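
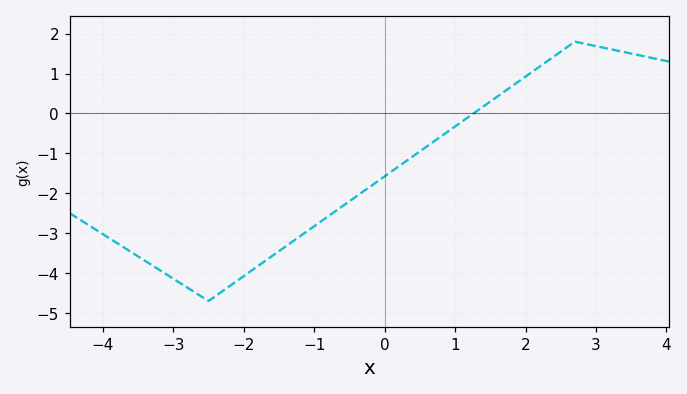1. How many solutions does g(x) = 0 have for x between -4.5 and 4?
1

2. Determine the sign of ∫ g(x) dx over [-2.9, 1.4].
negative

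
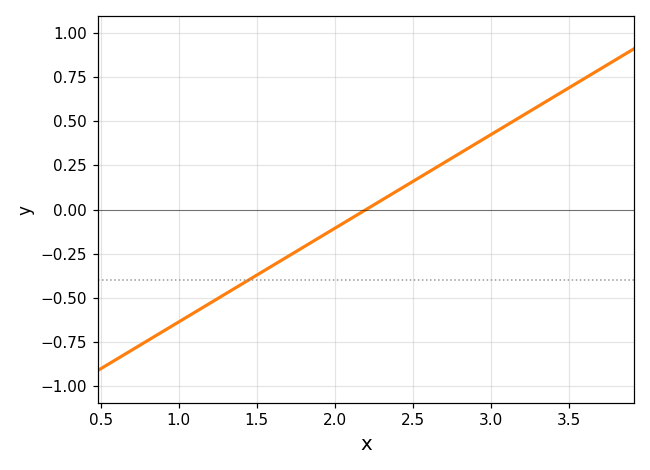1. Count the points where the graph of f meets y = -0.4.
1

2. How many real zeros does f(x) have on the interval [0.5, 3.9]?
1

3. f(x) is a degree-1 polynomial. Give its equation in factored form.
y = 0.53(x - 2.2)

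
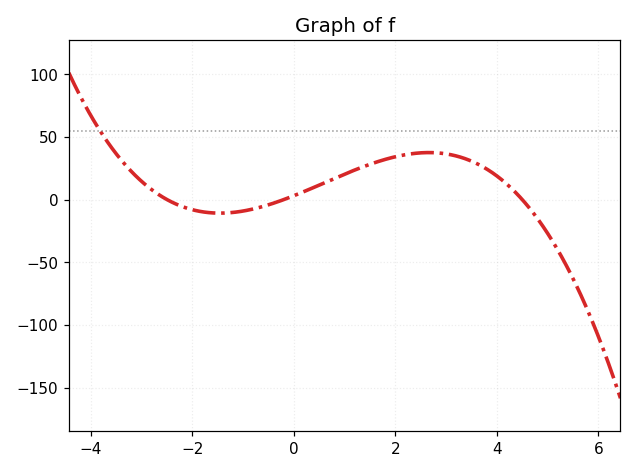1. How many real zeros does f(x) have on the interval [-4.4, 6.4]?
3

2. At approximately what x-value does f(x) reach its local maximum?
2.6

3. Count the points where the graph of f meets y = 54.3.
1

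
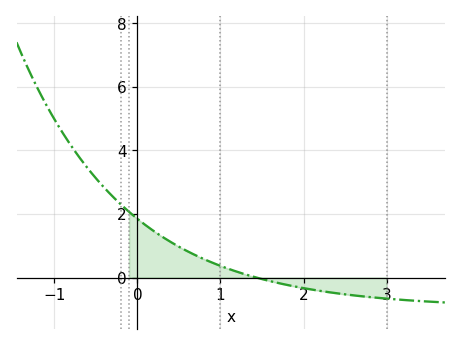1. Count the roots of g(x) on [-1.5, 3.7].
1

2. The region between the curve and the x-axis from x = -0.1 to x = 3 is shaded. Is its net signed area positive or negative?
positive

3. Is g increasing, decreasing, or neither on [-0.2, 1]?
decreasing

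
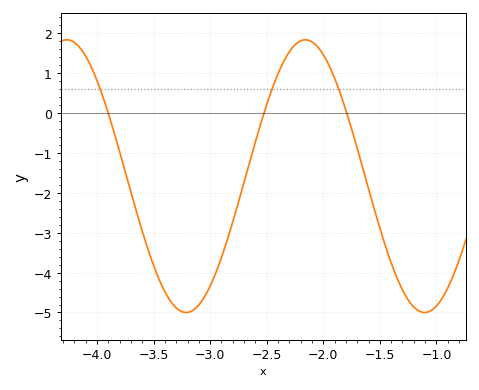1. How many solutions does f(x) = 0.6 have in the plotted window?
3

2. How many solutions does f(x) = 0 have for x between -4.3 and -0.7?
3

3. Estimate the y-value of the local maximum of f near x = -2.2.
1.84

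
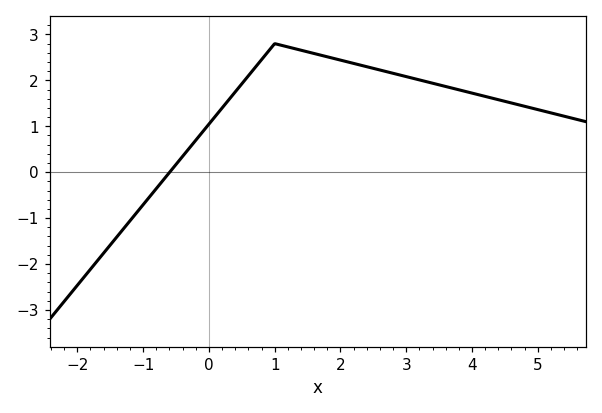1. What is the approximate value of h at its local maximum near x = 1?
2.8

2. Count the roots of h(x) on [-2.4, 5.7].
1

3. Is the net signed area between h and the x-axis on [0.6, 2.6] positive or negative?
positive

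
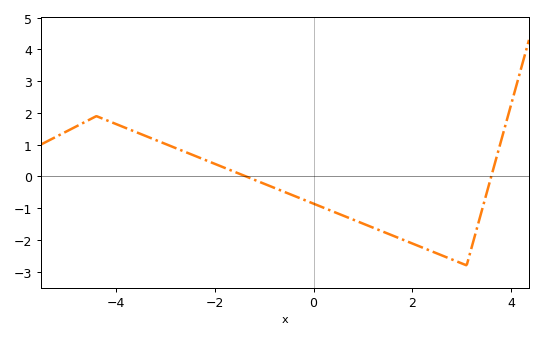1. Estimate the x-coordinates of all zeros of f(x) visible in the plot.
-1.37, 3.6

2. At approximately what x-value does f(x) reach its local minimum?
3.1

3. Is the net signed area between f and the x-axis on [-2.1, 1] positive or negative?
negative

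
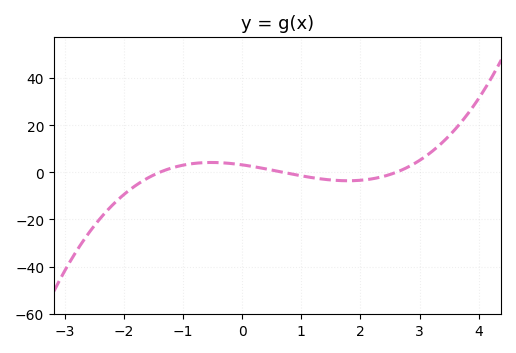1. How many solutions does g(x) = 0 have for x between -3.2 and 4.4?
3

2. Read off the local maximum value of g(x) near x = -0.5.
4.22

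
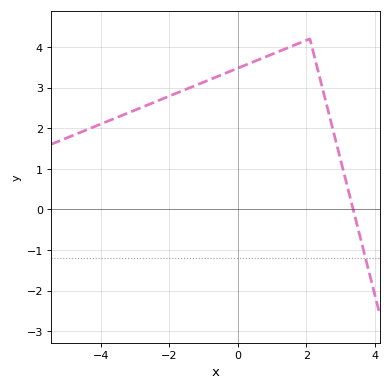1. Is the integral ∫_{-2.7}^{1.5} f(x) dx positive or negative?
positive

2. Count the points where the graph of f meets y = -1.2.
1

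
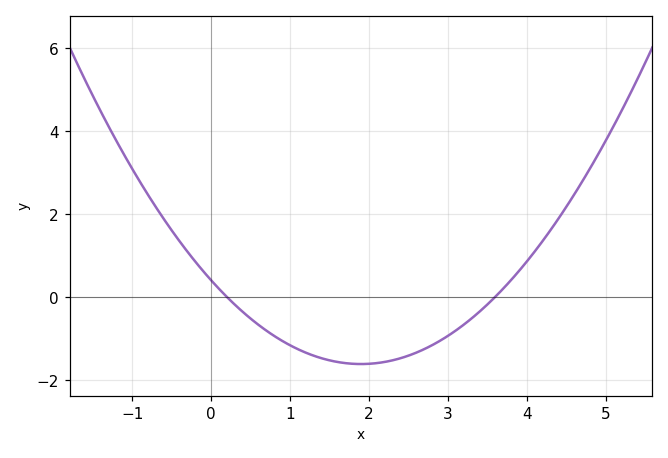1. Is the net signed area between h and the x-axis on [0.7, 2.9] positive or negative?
negative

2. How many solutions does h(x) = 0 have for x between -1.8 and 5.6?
2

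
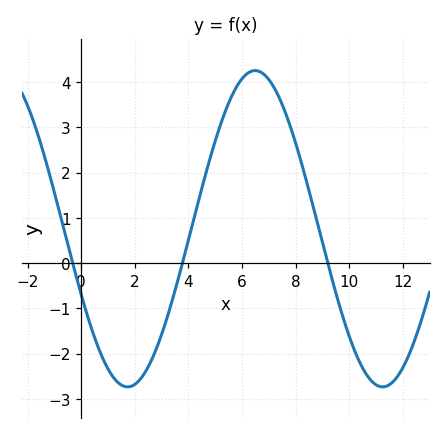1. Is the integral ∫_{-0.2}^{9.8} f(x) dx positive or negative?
positive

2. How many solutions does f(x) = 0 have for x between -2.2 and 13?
3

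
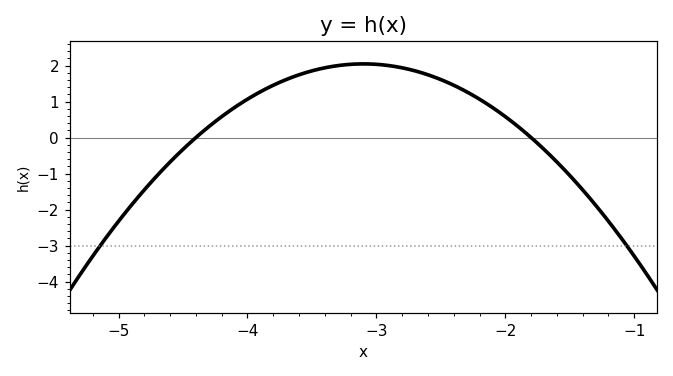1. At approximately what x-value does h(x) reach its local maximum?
-3.1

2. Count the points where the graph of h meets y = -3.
2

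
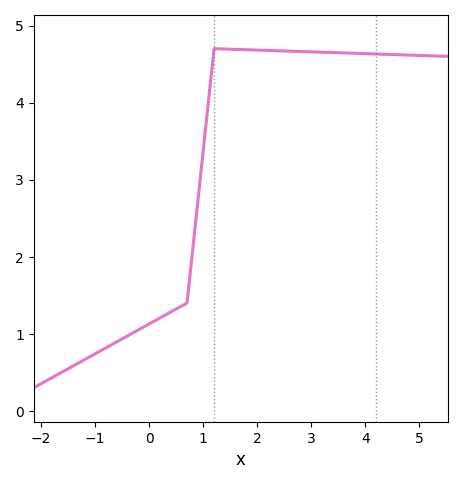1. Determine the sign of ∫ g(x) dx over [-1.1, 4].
positive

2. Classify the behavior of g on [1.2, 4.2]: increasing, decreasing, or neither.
decreasing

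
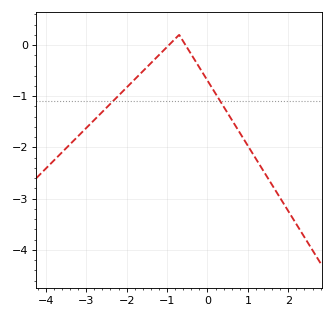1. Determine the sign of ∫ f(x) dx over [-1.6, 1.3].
negative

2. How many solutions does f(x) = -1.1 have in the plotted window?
2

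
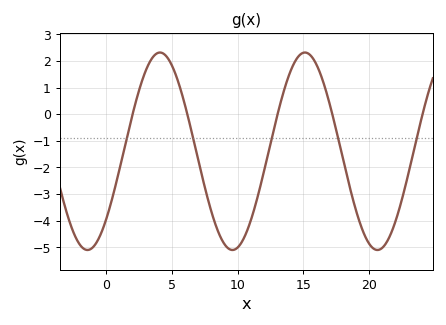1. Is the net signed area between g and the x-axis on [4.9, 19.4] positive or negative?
negative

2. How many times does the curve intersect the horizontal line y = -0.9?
5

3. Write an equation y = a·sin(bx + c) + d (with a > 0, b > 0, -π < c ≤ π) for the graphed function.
y = 3.71sin(0.57x - 0.76) - 1.39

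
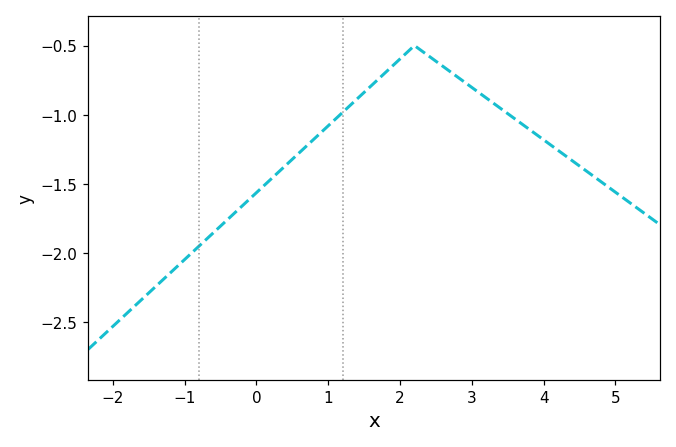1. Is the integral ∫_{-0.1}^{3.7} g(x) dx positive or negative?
negative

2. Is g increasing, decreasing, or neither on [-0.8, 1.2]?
increasing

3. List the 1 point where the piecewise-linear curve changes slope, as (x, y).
(2.2, -0.5)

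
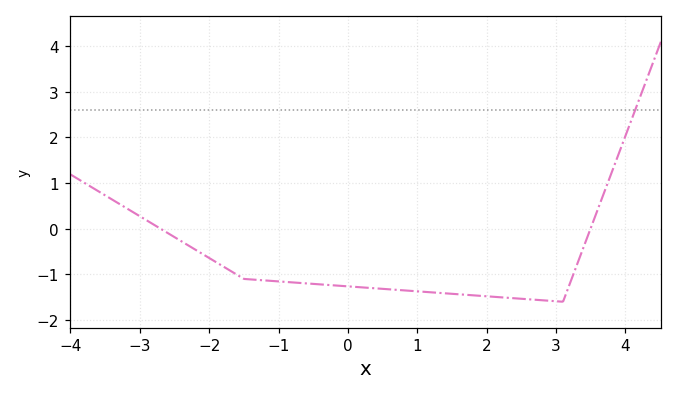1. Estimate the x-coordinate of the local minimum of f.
3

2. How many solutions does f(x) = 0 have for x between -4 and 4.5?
2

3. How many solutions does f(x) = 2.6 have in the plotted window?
1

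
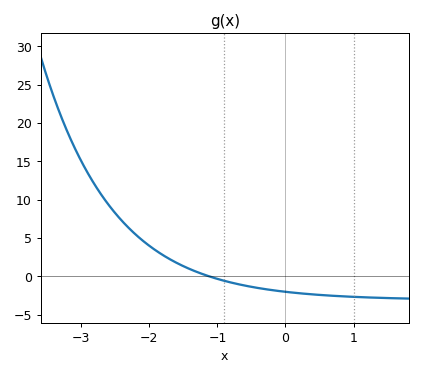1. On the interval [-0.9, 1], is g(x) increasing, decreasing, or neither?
decreasing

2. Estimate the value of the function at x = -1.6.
1.77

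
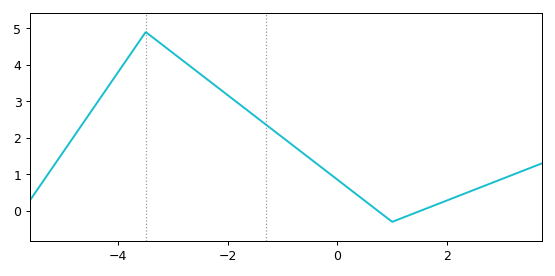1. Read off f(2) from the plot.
0.3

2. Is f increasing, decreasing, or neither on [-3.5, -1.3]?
decreasing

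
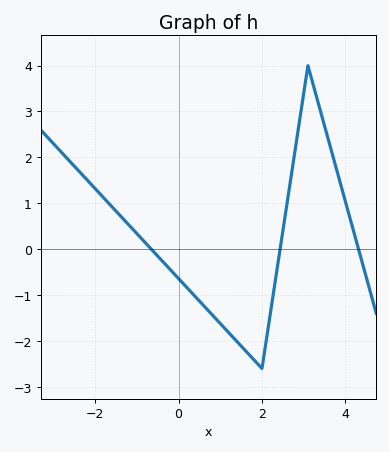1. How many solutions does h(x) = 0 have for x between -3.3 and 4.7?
3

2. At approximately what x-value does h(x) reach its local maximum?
3.1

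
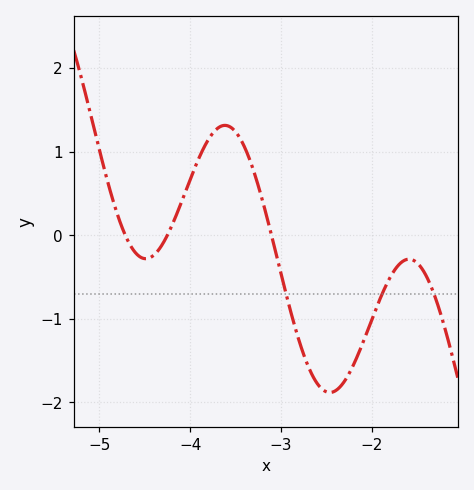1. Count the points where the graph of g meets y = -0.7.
3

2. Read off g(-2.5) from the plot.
-1.9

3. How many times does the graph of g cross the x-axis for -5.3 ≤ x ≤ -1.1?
3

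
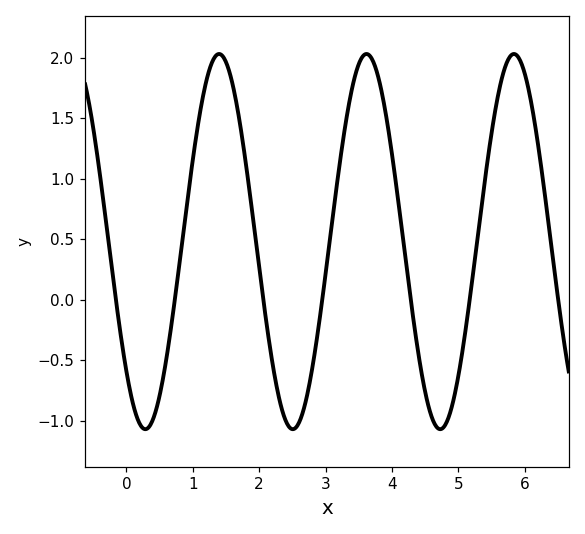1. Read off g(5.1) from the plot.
-0.3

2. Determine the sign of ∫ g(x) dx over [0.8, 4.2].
positive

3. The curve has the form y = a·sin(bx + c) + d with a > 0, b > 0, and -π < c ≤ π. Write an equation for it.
y = 1.55sin(2.8x - 2.4) + 0.48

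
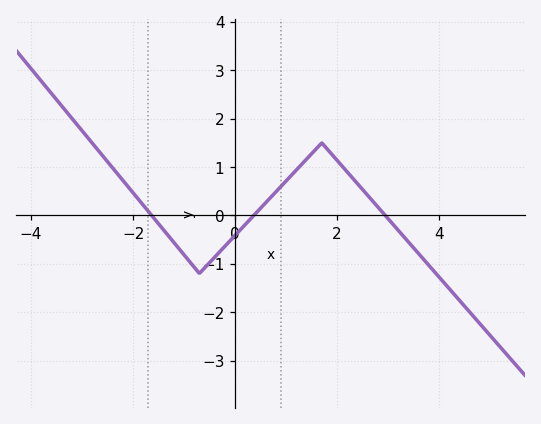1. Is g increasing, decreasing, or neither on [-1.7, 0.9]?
neither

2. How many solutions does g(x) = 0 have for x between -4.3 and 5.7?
3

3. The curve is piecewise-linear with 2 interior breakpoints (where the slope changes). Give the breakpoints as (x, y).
(-0.7, -1.2); (1.7, 1.5)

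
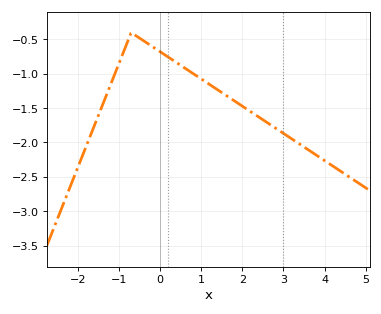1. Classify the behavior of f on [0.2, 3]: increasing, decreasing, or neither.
decreasing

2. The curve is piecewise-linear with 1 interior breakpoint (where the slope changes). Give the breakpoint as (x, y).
(-0.7, -0.4)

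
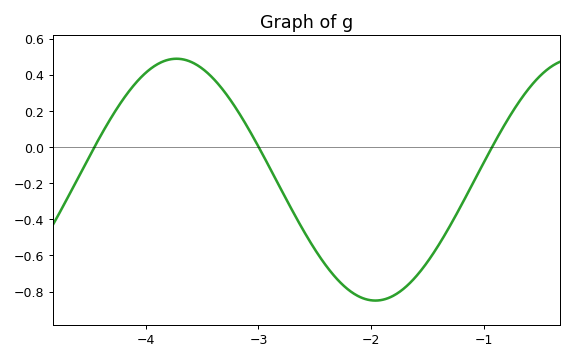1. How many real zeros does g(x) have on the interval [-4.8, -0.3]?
3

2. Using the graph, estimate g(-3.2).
0.22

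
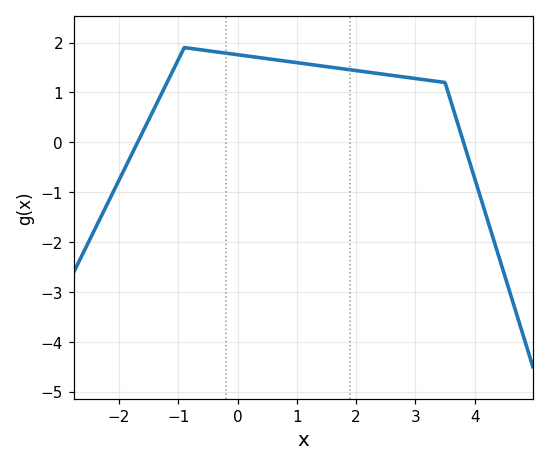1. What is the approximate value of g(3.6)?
0.8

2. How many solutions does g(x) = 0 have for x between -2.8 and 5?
2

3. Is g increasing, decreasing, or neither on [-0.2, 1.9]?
decreasing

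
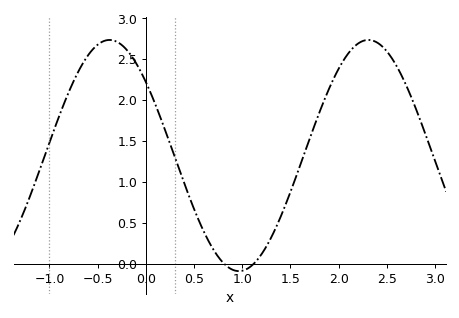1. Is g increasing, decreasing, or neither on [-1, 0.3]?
neither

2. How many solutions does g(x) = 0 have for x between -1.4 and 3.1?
2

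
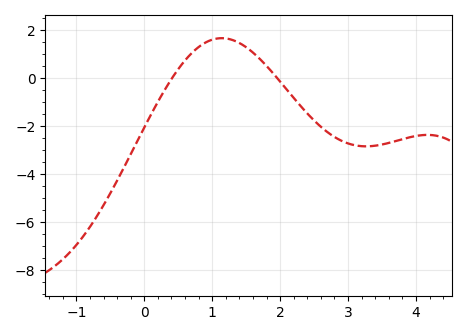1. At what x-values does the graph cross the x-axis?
0.4, 2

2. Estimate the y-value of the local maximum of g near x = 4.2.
-2.4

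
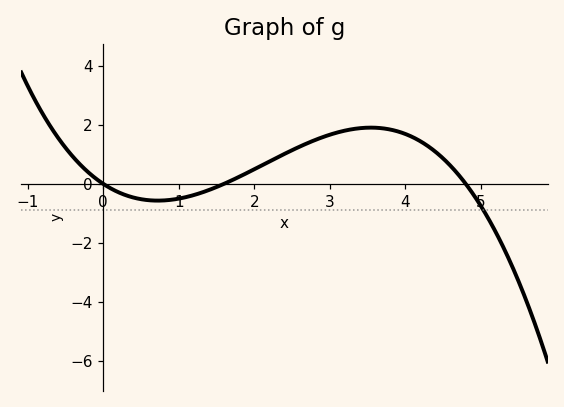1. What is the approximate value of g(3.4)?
1.8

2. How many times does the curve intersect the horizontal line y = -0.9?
1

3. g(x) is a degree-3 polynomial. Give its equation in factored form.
y = -0.22(x - 0)(x - 1.6)(x - 4.8)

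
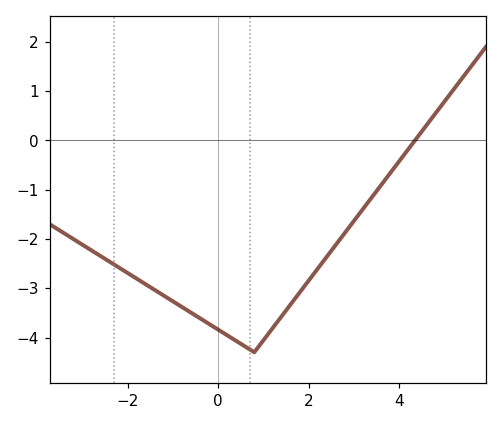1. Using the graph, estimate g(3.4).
-1.2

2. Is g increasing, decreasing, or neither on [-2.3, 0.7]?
decreasing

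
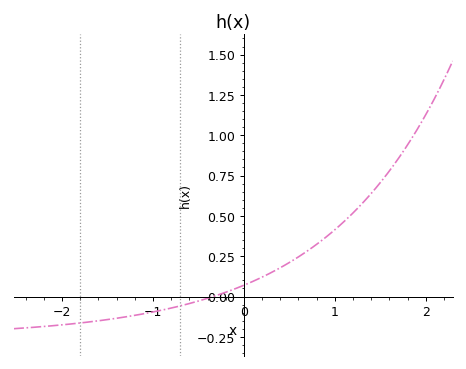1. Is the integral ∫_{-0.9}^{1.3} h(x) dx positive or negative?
positive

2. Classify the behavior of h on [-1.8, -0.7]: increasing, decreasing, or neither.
increasing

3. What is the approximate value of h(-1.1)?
-0.107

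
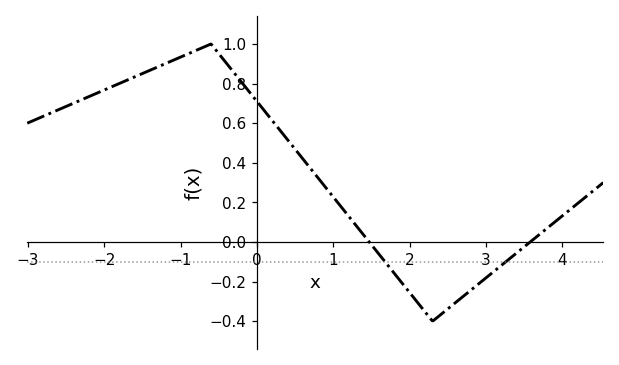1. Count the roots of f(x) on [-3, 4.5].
2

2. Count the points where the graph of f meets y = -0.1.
2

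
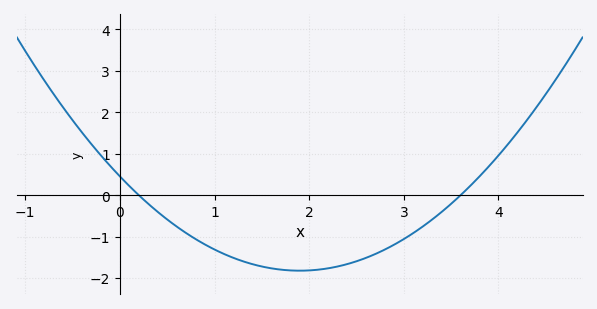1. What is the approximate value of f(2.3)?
-1.7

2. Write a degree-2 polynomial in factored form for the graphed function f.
y = 0.63(x - 0.2)(x - 3.6)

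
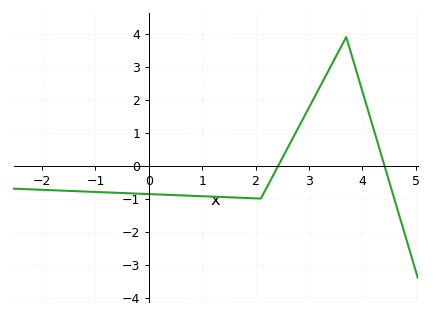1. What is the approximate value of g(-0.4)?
-0.8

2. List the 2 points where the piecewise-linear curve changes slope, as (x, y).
(2.1, -1); (3.7, 3.9)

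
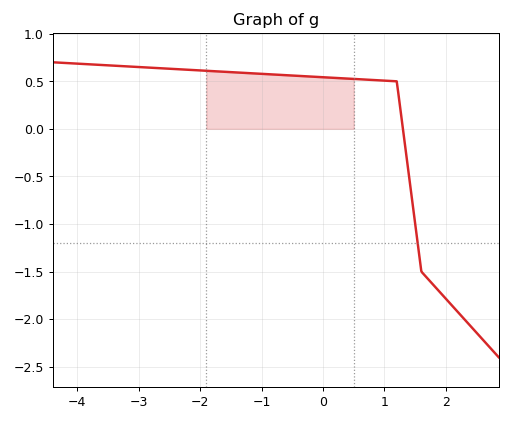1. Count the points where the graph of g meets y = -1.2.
1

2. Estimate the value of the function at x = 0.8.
0.514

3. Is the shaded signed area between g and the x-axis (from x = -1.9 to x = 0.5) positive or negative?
positive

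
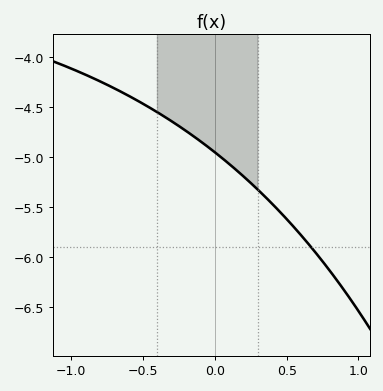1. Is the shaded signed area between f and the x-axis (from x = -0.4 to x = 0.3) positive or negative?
negative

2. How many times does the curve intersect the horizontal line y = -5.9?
1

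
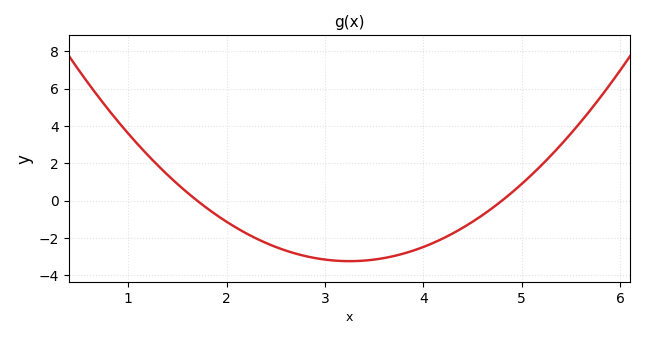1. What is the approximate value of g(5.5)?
3.6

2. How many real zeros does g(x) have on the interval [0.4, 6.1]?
2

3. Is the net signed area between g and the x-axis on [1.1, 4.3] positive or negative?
negative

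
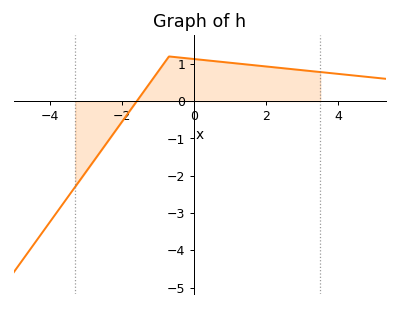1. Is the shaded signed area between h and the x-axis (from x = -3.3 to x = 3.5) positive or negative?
positive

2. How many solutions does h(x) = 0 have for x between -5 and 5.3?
1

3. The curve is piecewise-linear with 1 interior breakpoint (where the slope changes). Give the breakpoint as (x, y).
(-0.7, 1.2)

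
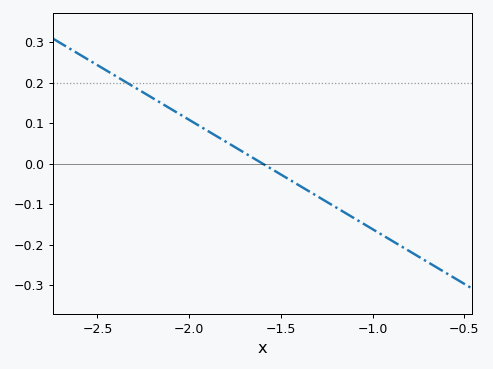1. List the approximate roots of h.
-1.6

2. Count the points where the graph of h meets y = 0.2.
1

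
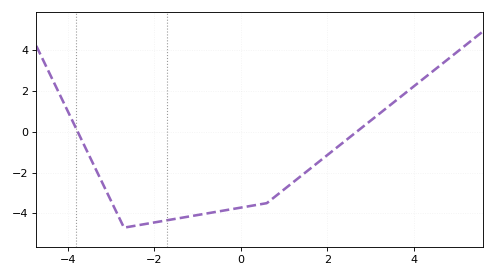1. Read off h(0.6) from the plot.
-3.5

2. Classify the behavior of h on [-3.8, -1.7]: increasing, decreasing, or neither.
neither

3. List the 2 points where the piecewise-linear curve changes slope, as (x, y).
(-2.7, -4.7); (0.6, -3.5)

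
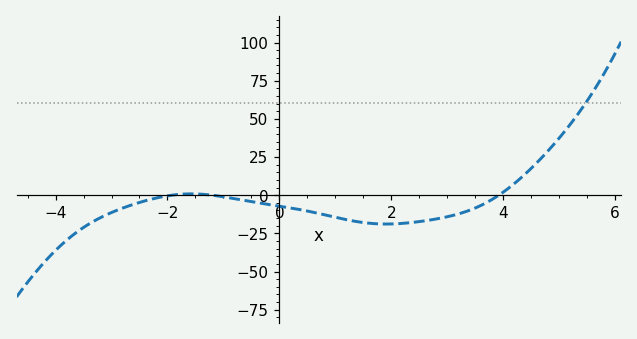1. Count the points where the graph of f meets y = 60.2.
1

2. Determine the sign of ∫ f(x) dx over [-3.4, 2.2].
negative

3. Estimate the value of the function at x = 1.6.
-18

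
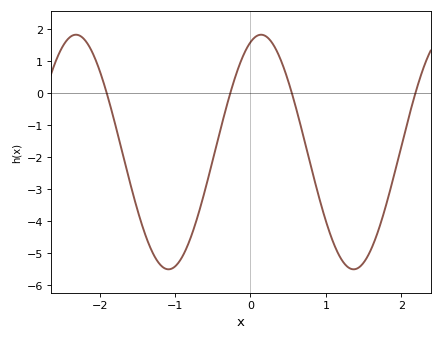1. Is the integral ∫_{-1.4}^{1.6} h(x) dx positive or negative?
negative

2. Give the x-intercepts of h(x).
-1.91, -0.268, 0.549, 2.19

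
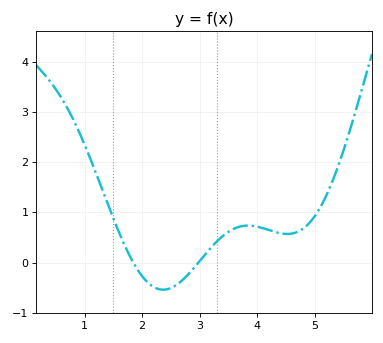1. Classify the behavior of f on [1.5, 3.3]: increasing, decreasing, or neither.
neither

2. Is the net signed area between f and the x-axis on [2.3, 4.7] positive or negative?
positive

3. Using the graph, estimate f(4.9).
0.788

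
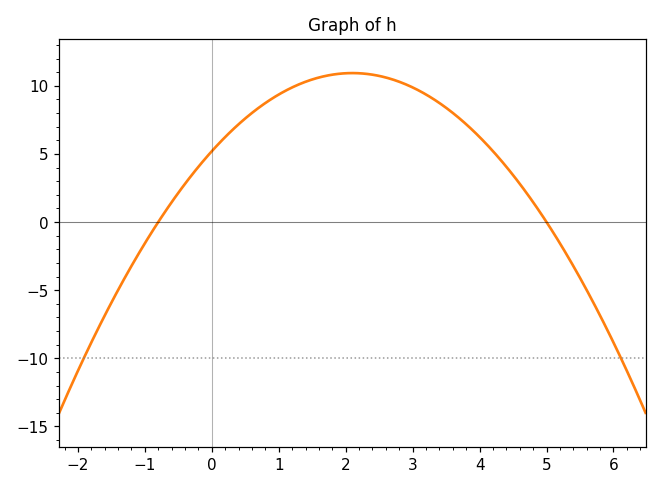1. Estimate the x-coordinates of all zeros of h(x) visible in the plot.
-0.8, 5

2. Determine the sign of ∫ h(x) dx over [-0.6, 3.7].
positive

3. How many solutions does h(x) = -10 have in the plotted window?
2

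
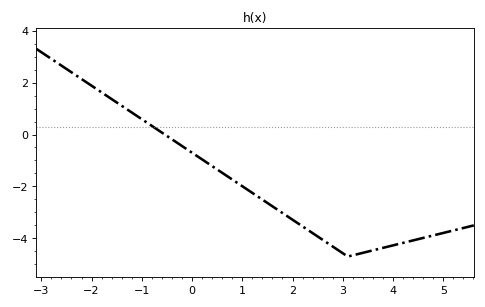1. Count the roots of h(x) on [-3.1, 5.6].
1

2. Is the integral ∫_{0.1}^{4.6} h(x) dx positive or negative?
negative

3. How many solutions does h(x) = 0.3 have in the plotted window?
1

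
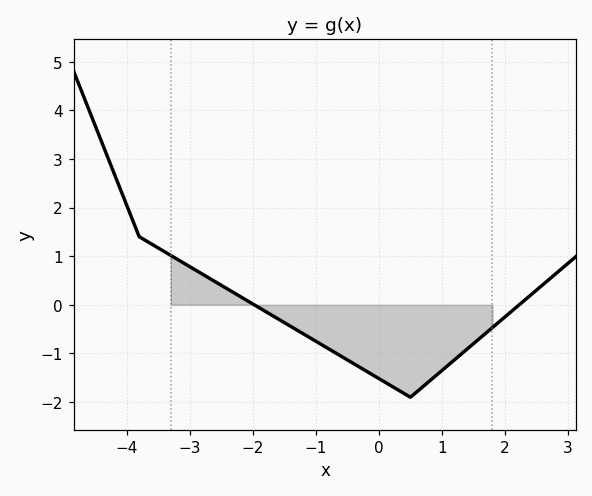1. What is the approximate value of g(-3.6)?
1.25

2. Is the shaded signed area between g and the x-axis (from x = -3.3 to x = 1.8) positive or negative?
negative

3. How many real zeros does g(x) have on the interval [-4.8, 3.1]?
2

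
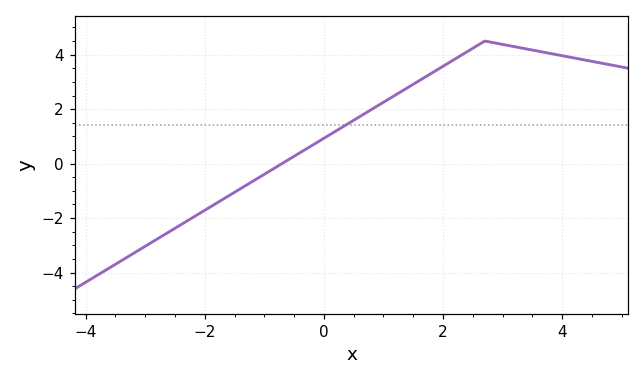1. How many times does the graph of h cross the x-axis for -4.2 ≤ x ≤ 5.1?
1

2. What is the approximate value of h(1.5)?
2.91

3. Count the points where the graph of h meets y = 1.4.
1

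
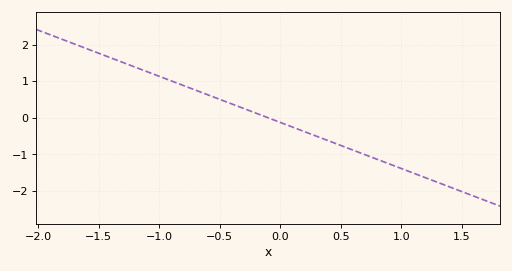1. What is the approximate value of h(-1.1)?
1.3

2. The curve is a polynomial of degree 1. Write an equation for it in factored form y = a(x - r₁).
y = -1.26(x + 0.1)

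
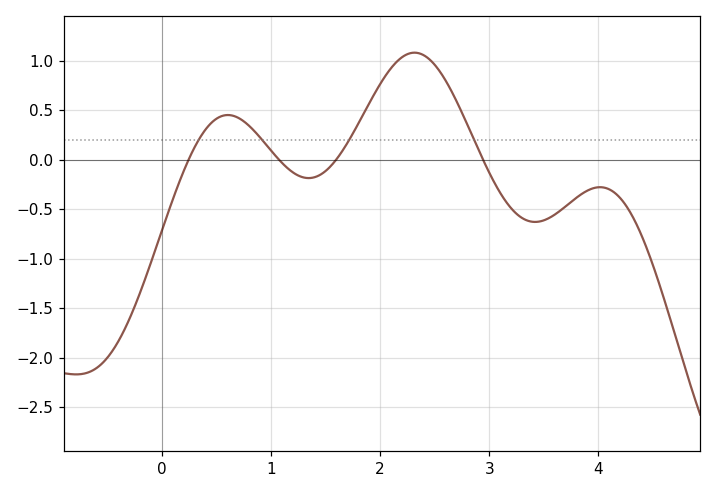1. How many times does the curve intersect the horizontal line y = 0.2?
4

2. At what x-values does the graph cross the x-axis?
0.245, 1.07, 1.6, 2.94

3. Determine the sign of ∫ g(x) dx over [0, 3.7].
positive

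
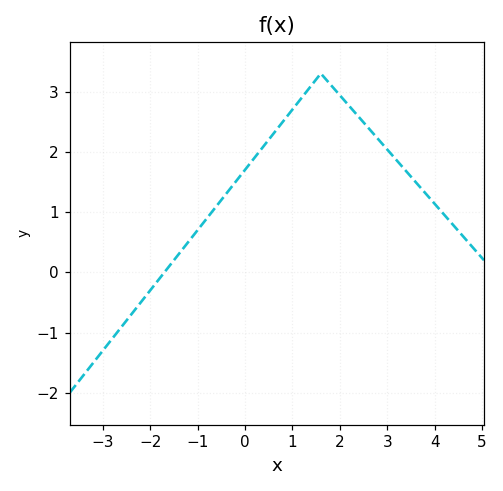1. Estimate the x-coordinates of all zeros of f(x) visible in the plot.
-1.7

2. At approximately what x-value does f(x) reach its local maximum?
1.6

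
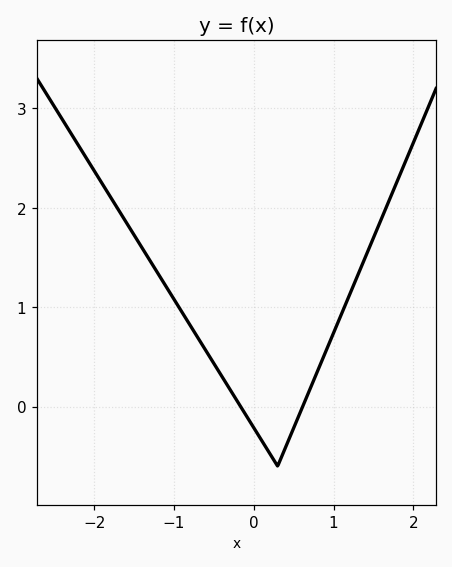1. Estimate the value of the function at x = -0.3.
0.176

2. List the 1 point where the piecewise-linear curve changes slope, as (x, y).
(0.3, -0.6)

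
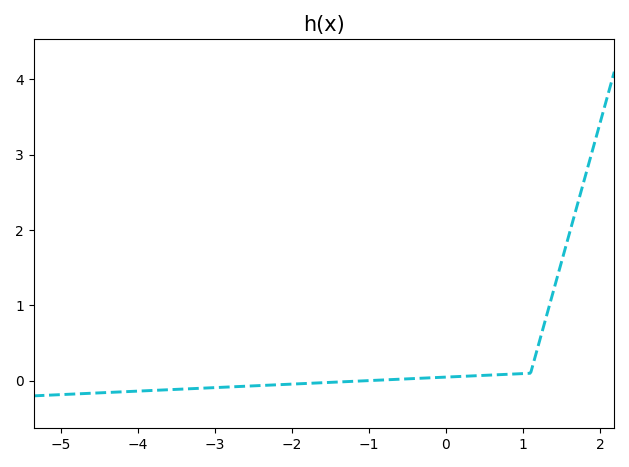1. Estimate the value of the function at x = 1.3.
0.836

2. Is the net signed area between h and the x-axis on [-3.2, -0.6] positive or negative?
negative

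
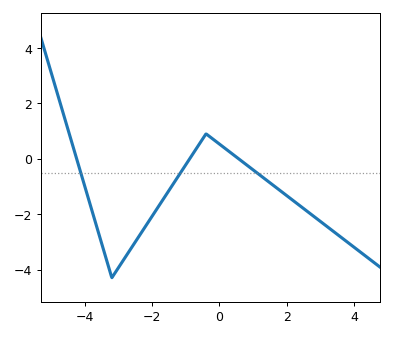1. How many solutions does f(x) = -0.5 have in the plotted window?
3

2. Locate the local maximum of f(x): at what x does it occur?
-0.4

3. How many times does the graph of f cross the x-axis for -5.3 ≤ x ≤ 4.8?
3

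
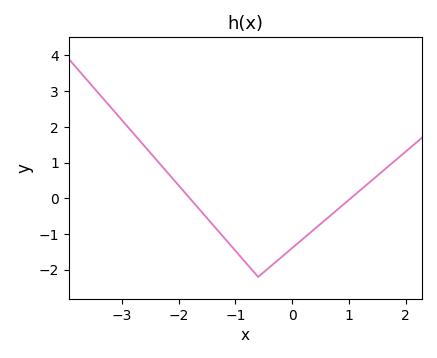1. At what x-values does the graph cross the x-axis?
-1.8, 1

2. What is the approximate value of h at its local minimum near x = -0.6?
-2.2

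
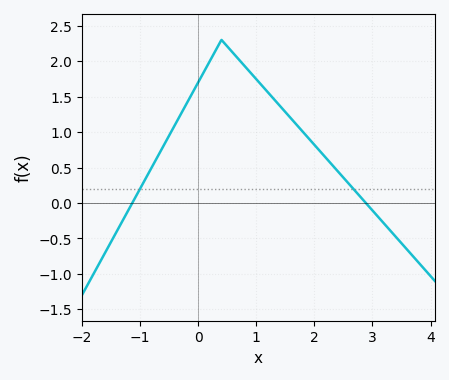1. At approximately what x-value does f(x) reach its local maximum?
0.4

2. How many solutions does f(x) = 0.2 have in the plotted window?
2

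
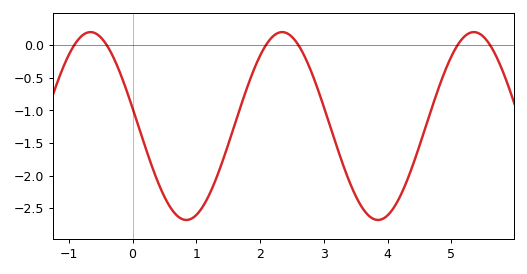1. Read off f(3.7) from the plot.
-2.61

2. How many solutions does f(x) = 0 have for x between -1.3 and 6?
6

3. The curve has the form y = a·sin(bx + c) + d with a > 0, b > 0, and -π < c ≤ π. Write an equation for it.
y = 1.44sin(2.09x + 2.95) - 1.24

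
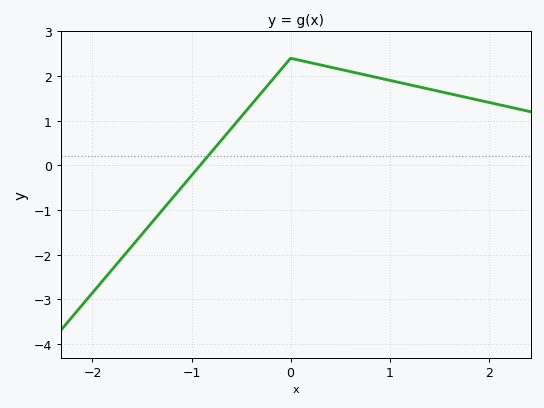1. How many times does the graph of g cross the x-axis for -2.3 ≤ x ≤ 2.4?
1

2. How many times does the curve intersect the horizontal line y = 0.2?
1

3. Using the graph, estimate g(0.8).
2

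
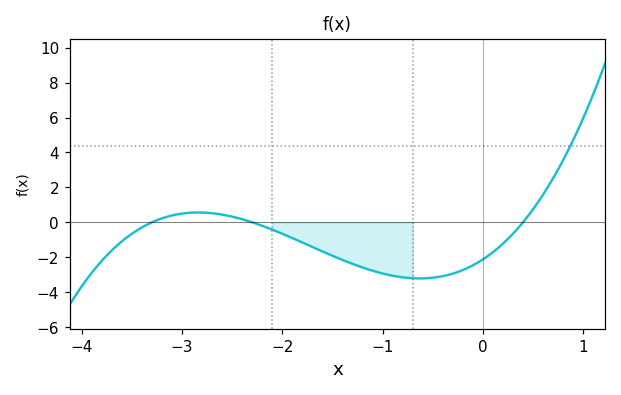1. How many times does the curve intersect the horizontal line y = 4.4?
1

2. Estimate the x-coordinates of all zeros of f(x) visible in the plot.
-3.3, -2.3, 0.4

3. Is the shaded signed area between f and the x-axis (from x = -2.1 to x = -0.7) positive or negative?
negative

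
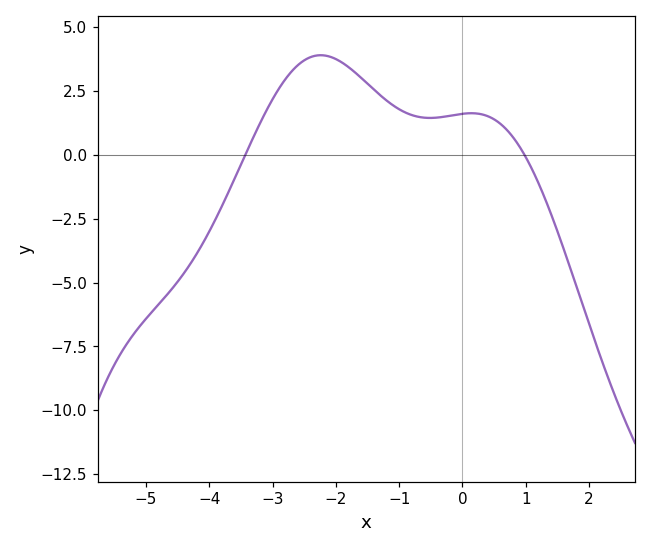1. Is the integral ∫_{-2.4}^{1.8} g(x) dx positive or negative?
positive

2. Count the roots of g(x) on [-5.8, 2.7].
2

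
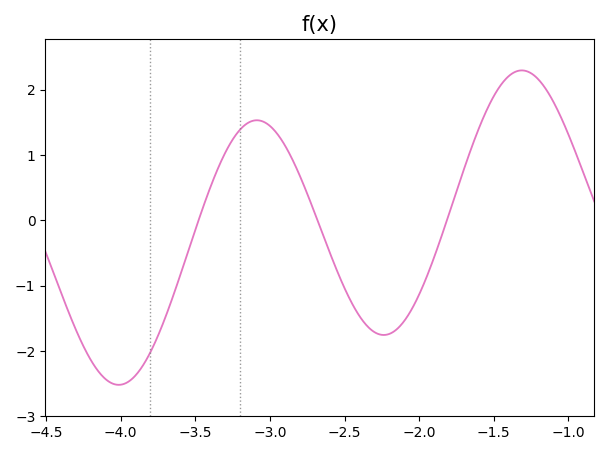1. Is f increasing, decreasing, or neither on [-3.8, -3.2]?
increasing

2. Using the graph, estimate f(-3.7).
-1.5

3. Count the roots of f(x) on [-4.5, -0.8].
3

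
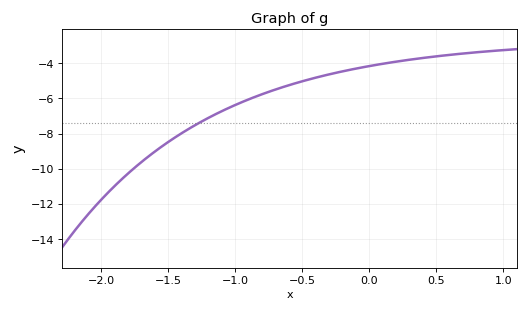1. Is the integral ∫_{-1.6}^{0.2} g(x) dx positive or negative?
negative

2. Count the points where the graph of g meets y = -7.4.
1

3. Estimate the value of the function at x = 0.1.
-4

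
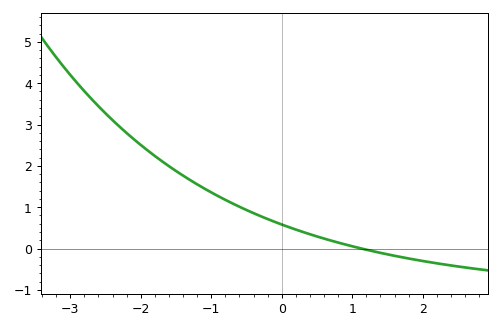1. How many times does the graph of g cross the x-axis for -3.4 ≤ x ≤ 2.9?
1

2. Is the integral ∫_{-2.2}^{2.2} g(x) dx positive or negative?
positive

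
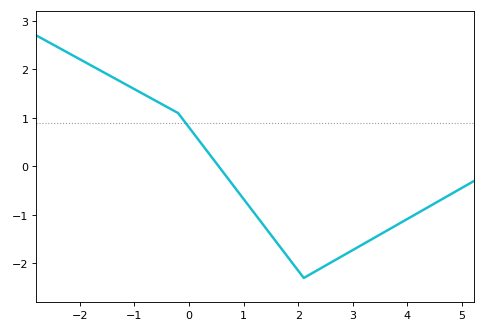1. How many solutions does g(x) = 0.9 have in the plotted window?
1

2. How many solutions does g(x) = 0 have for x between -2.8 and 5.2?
1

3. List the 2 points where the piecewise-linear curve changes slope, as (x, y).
(-0.2, 1.1); (2.1, -2.3)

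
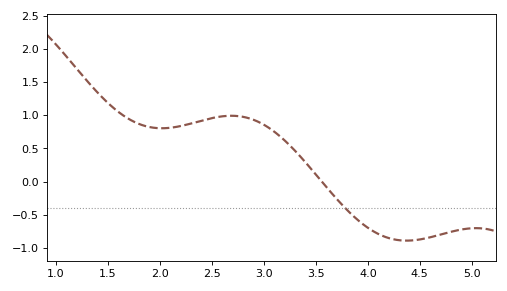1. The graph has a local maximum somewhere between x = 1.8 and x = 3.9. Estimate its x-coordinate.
2.69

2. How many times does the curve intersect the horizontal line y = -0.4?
1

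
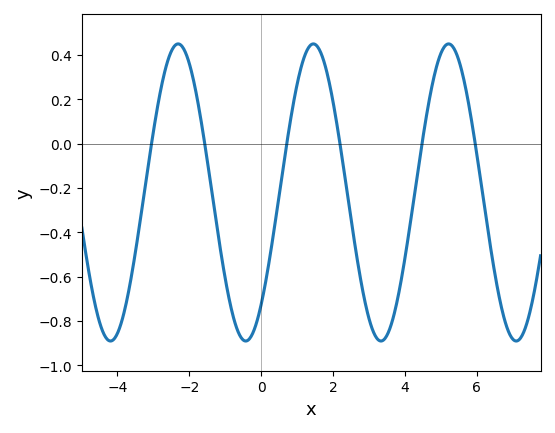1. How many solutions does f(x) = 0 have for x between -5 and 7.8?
6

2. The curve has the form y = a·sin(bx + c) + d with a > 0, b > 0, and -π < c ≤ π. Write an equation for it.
y = 0.67sin(1.67x - 0.85) - 0.22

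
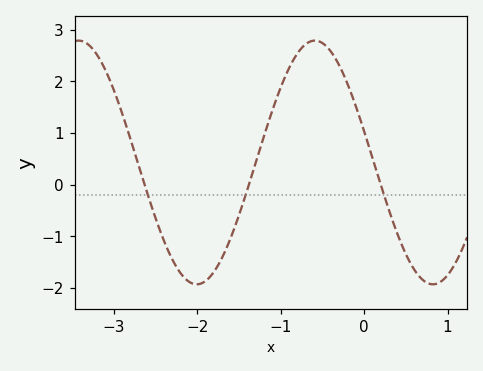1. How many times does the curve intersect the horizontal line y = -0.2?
3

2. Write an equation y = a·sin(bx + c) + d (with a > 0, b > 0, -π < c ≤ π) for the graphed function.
y = 2.36sin(2.22x + 2.88) + 0.43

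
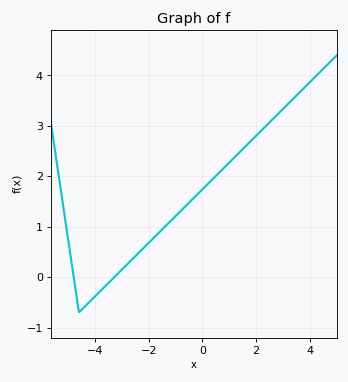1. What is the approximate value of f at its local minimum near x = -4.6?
-0.7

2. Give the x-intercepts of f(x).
-4.79, -3.28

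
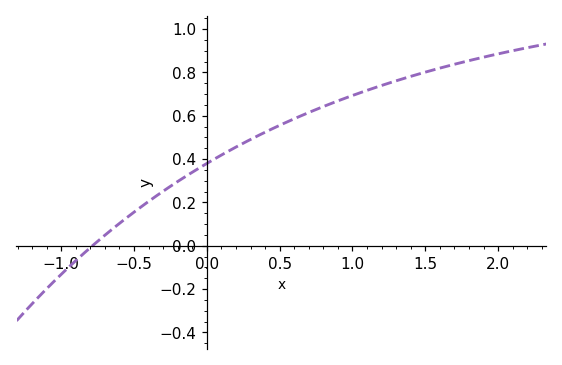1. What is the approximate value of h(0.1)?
0.419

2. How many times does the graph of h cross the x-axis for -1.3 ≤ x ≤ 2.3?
1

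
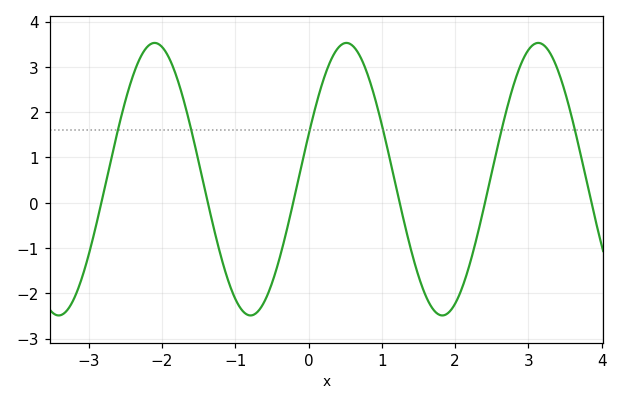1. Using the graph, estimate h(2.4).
-0.058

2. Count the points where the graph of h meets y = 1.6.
6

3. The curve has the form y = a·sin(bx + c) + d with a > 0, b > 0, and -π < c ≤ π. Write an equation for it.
y = 3.01sin(2.4x + 0.33) + 0.52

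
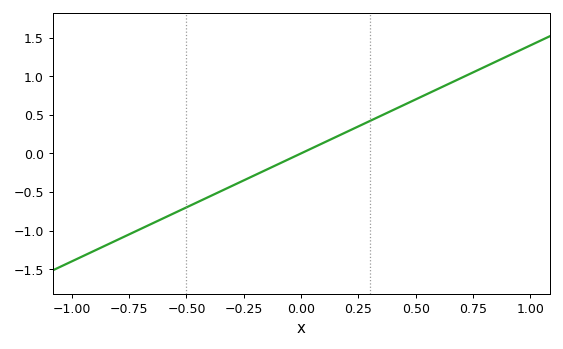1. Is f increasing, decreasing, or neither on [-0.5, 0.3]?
increasing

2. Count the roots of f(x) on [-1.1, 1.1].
1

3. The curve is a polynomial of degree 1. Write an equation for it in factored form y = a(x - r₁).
y = 1.4(x - 0)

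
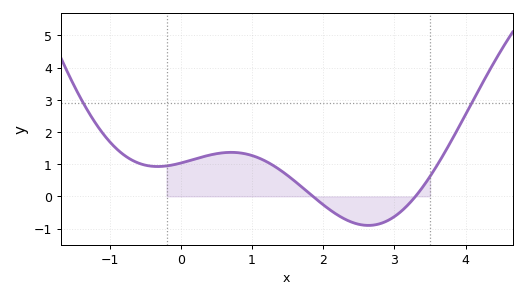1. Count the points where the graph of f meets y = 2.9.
2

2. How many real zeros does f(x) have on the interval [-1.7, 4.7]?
2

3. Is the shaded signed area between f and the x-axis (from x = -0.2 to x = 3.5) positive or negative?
positive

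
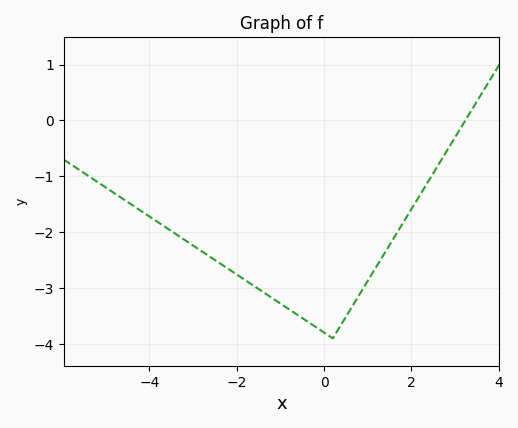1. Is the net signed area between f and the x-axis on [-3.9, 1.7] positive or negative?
negative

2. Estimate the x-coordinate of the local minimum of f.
0.198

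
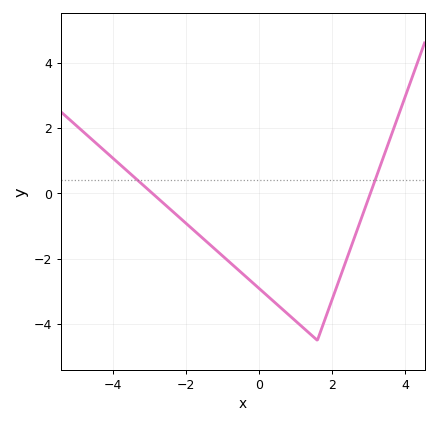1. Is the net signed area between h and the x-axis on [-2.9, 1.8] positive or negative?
negative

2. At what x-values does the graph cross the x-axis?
-2.93, 3.05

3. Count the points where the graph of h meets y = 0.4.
2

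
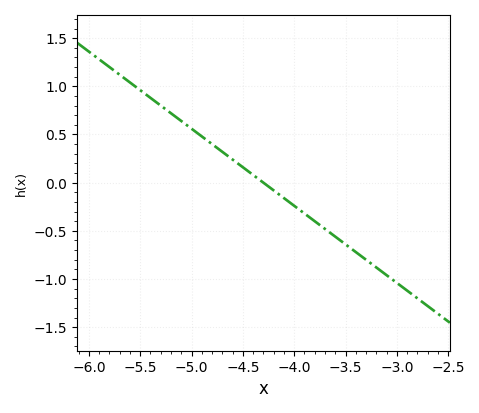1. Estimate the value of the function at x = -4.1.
-0.16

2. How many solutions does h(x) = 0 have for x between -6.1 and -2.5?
1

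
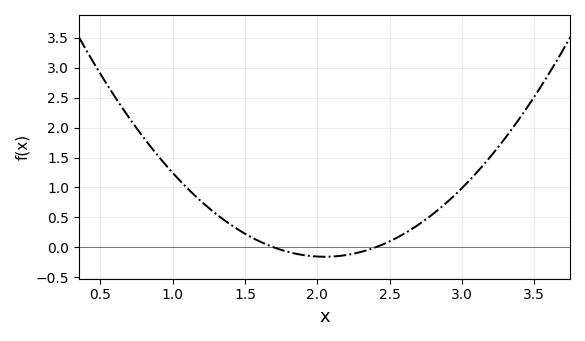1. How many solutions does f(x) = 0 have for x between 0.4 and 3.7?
2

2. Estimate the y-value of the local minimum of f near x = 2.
-0.156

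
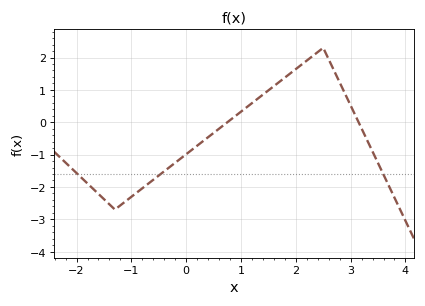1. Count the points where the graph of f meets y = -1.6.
3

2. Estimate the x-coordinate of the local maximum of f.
2.5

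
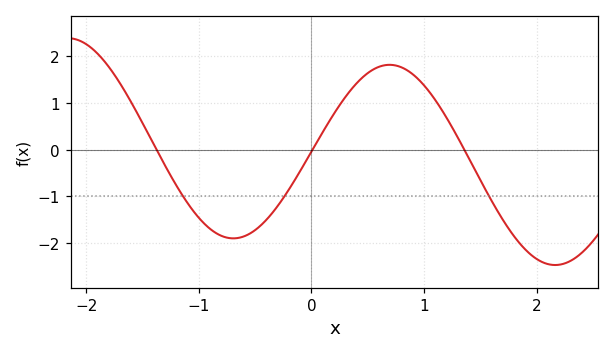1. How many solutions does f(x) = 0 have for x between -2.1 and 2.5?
3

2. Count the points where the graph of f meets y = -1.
3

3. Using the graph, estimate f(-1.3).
-0.336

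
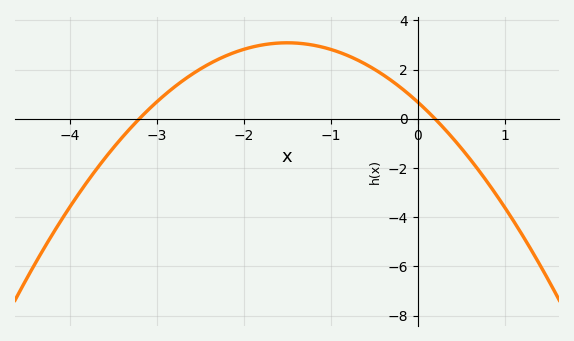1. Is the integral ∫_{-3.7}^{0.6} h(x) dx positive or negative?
positive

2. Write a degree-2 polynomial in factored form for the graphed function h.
y = -1.07(x + 3.2)(x - 0.2)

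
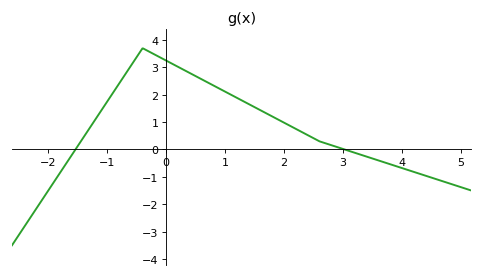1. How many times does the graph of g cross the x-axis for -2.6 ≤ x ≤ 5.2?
2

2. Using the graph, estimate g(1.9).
1.1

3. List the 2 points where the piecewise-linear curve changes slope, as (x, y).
(-0.4, 3.7); (2.6, 0.3)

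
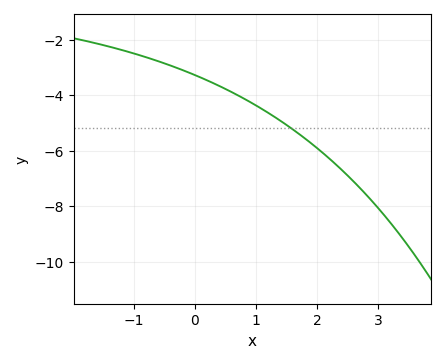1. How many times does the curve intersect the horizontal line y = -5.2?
1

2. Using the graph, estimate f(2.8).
-7.6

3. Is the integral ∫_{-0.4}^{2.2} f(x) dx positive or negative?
negative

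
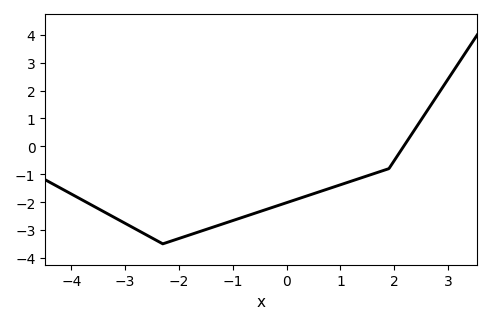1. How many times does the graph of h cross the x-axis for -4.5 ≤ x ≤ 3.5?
1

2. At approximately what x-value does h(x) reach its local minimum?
-2.3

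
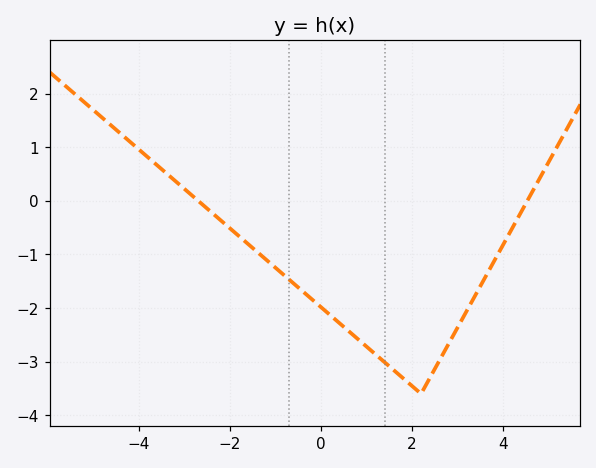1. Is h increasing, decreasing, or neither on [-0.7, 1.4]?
decreasing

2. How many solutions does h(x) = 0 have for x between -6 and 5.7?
2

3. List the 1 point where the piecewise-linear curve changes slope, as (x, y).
(2.2, -3.6)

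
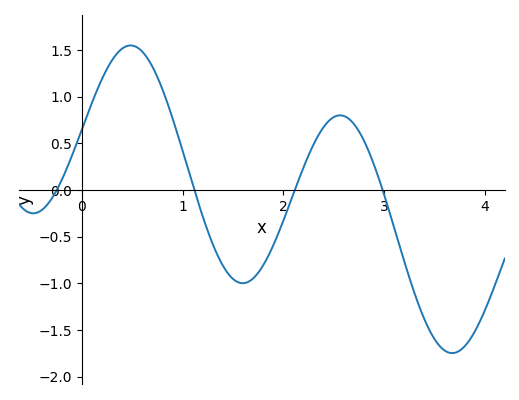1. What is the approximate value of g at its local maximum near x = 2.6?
0.8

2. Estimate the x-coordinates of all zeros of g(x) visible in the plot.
-0.2, 1.1, 2.1, 3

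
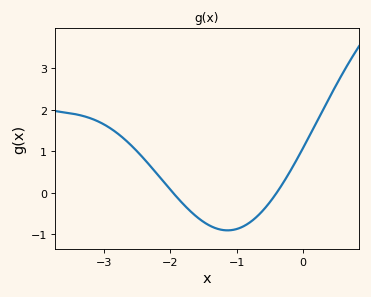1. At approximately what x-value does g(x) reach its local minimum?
-1.14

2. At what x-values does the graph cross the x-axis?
-1.96, -0.398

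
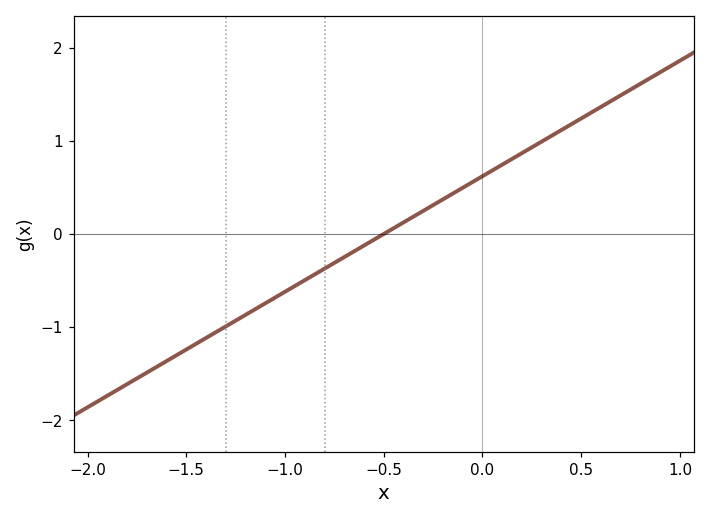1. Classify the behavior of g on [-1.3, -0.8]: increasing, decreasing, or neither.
increasing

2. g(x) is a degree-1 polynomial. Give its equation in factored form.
y = 1.24(x + 0.5)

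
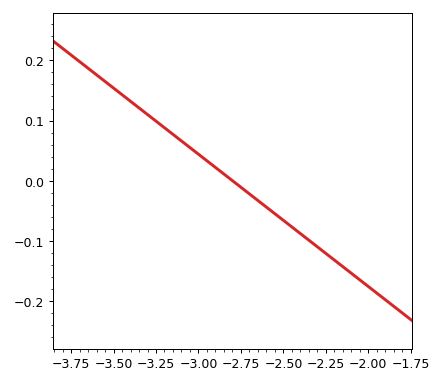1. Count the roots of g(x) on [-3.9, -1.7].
1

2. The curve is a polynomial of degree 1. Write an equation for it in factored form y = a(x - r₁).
y = -0.22(x + 2.8)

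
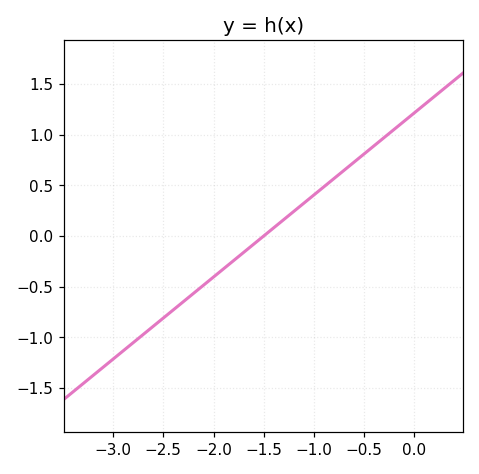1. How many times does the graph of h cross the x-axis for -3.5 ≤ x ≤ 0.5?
1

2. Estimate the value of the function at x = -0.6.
0.75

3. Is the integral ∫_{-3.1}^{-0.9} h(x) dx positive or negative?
negative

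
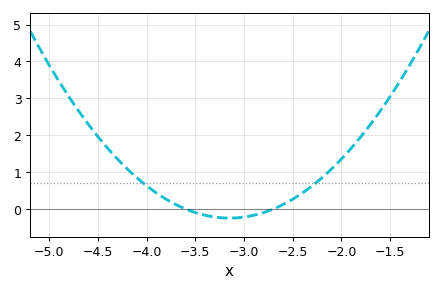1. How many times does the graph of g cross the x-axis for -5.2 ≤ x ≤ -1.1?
2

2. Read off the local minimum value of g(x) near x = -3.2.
-0.2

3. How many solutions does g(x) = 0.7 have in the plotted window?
2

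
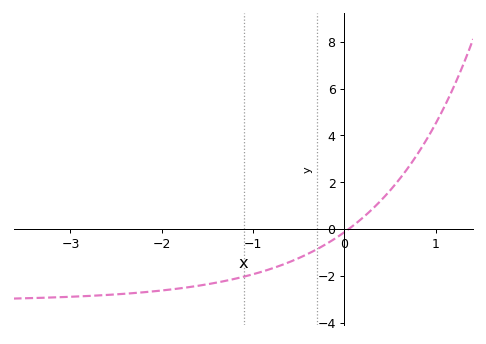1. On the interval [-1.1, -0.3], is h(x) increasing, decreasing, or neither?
increasing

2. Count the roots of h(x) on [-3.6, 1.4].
1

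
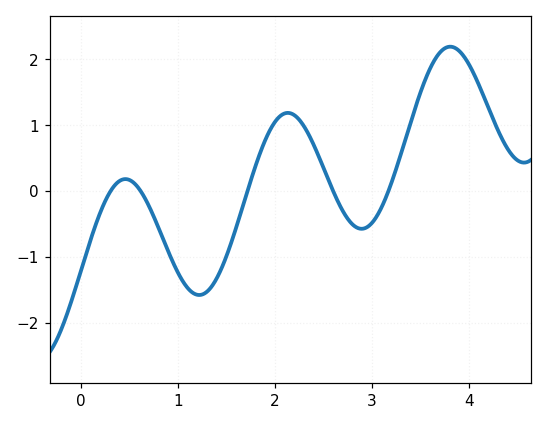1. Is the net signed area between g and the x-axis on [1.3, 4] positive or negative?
positive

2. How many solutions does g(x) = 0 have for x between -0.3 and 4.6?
5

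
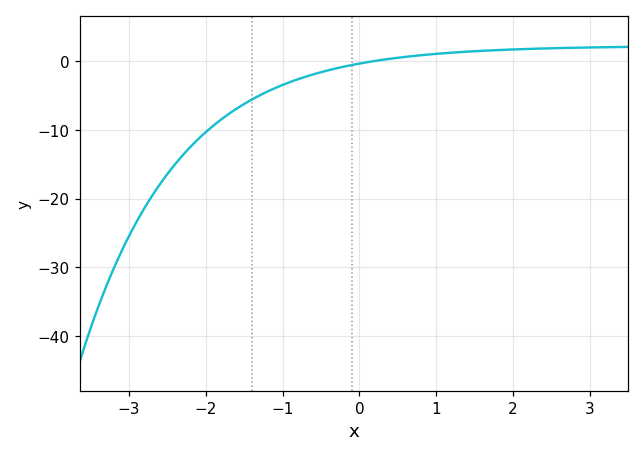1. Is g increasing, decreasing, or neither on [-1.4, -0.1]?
increasing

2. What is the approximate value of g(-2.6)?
-18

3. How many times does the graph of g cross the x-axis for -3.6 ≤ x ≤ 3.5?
1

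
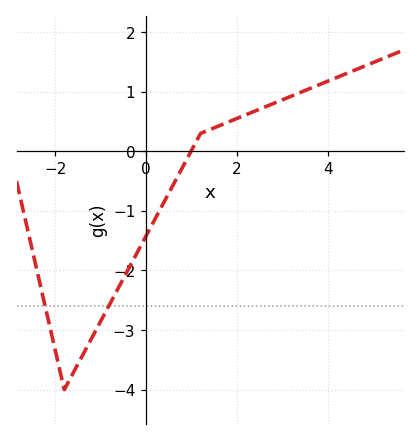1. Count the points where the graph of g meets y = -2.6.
2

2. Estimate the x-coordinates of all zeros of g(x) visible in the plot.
0.991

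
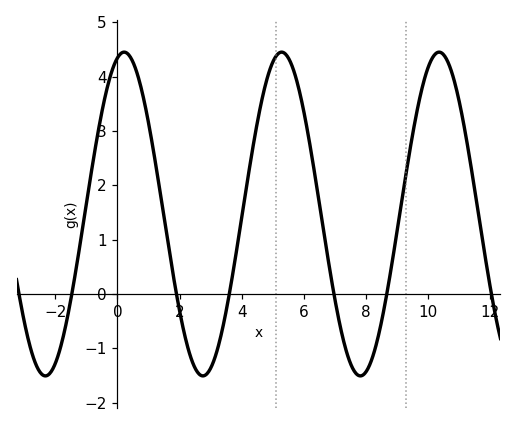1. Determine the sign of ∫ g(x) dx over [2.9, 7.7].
positive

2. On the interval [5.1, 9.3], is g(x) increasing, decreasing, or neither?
neither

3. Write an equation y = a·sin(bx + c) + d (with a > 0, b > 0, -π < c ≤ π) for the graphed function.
y = 2.98sin(1.2x + 1.3) + 1.47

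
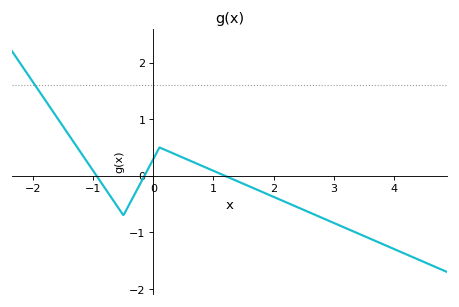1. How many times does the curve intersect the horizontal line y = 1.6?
1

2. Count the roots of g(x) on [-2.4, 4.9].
3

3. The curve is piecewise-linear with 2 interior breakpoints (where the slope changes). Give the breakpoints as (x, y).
(-0.5, -0.7); (0.1, 0.5)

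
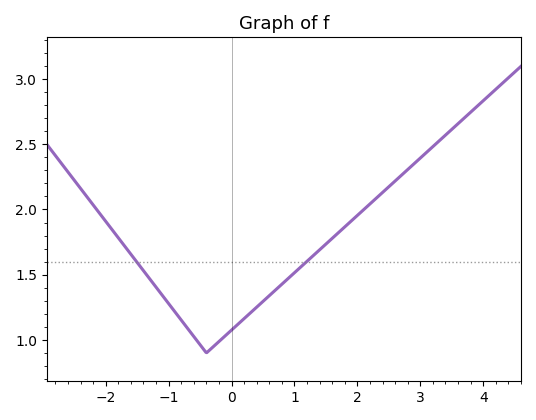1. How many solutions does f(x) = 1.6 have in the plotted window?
2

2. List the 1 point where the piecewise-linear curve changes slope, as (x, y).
(-0.4, 0.9)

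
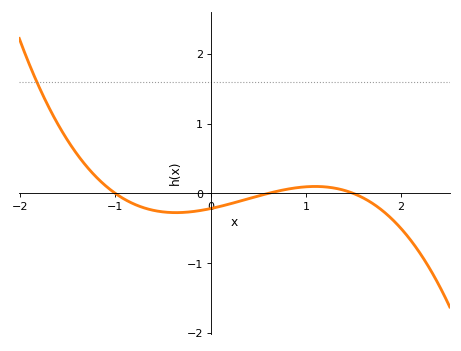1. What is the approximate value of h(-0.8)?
-0.155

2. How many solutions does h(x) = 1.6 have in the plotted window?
1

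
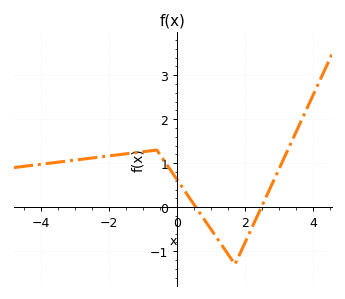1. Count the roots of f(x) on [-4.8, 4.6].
2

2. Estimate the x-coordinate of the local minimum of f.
1.7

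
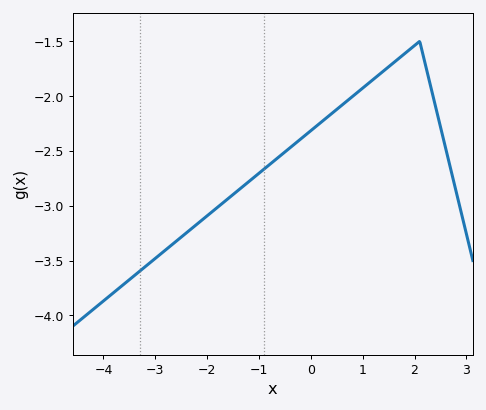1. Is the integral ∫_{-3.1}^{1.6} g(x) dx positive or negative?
negative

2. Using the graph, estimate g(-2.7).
-3.36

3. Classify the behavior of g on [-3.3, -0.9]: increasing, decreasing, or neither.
increasing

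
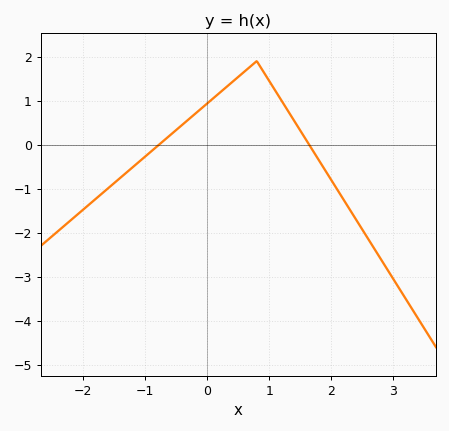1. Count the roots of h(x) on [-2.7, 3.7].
2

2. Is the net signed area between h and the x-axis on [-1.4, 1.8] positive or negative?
positive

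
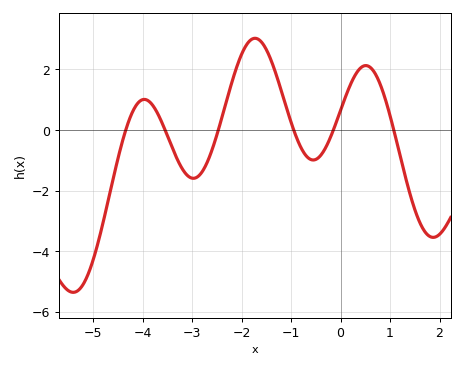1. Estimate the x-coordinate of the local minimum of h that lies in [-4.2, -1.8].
-3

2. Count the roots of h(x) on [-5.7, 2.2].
6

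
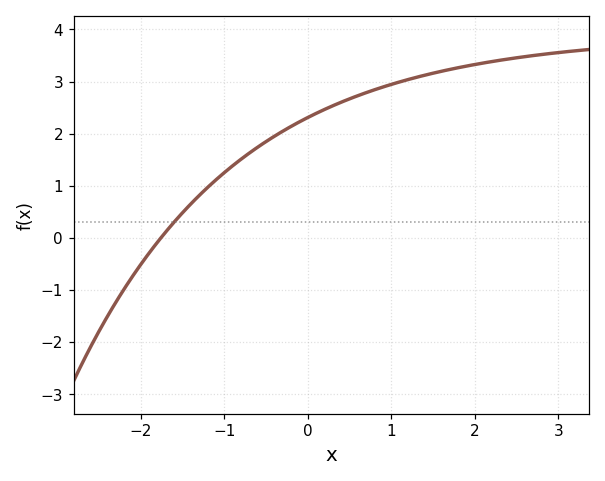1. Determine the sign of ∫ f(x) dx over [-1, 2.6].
positive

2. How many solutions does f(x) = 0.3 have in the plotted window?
1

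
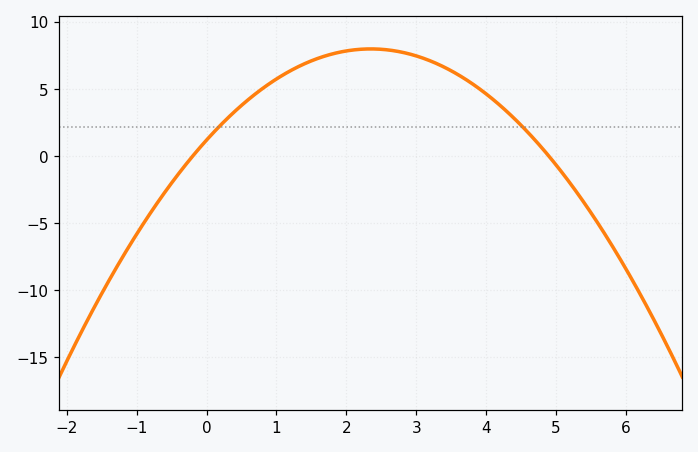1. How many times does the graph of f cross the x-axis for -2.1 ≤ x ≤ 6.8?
2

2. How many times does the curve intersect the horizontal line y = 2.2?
2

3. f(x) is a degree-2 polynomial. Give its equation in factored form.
y = -1.23(x + 0.2)(x - 4.9)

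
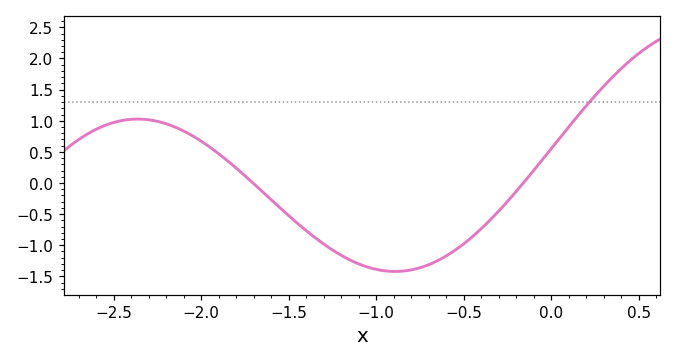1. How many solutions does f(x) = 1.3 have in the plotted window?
1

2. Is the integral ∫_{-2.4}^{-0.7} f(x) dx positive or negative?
negative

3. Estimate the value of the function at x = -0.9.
-1.42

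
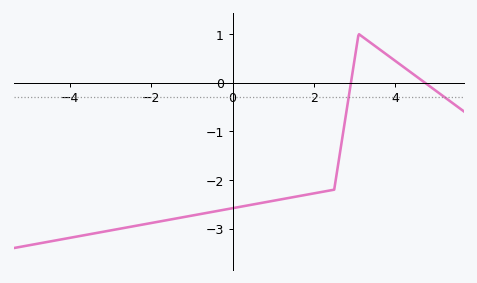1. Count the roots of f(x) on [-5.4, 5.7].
2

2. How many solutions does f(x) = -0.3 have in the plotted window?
2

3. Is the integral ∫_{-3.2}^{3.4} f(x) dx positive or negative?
negative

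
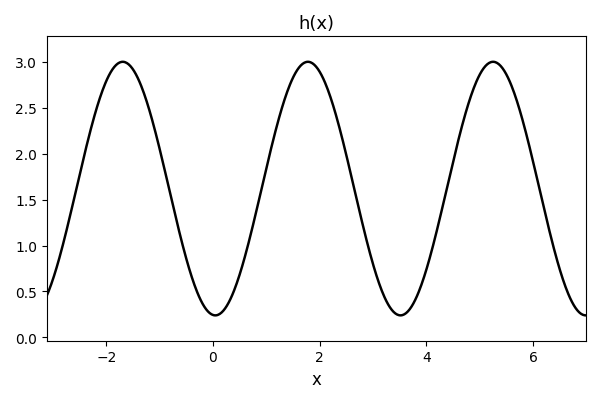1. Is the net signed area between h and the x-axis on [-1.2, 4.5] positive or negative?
positive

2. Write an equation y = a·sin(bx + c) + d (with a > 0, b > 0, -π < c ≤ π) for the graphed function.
y = 1.38sin(1.8x - 1.6) + 1.62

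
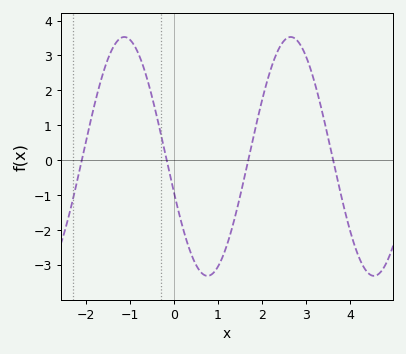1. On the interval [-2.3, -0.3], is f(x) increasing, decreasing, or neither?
neither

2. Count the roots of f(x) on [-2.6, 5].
4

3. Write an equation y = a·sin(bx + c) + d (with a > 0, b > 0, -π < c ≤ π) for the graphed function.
y = 3.42sin(1.7x - 2.8) + 0.11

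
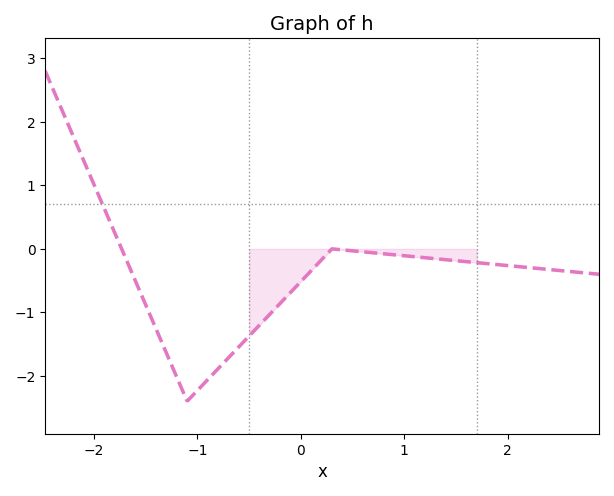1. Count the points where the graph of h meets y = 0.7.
1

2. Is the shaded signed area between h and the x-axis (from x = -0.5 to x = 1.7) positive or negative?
negative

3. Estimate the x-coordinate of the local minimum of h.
-1.1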